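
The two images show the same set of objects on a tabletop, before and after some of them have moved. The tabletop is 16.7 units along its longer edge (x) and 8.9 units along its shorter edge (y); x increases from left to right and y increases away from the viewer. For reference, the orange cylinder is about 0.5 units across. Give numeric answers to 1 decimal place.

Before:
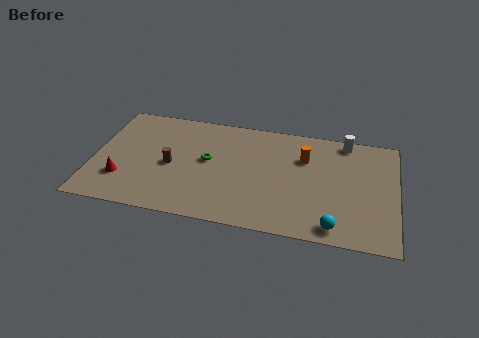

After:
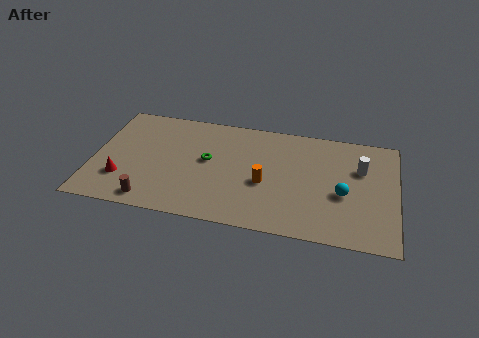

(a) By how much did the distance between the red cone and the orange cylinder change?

-2.7

The distance was about 10.6 in the first image and 7.9 in the second, so they moved 2.7 units closer together.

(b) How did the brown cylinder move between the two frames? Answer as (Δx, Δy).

(-0.9, -3.0)

The brown cylinder started near (4.3, 4.1) and ended near (3.4, 1.1).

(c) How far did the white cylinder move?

2.3

From (13.8, 8.0) to (14.7, 5.9), the white cylinder covered √(0.9² + 2.1²) ≈ 2.3 units.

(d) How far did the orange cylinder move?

3.3

The orange cylinder was near (11.6, 6.2) before and (9.5, 3.7) after, so it travelled √(2.1² + 2.5²) ≈ 3.3 units.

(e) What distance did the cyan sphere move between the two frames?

2.6

The cyan sphere moved from about (13.4, 1.1) to (13.8, 3.7), a distance of √(0.4² + 2.6²) ≈ 2.6.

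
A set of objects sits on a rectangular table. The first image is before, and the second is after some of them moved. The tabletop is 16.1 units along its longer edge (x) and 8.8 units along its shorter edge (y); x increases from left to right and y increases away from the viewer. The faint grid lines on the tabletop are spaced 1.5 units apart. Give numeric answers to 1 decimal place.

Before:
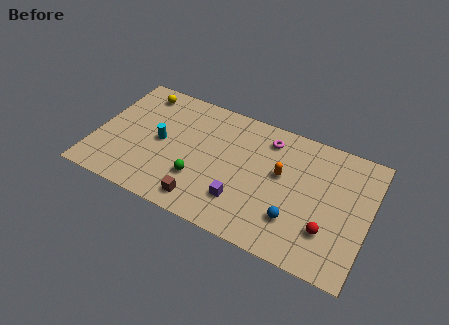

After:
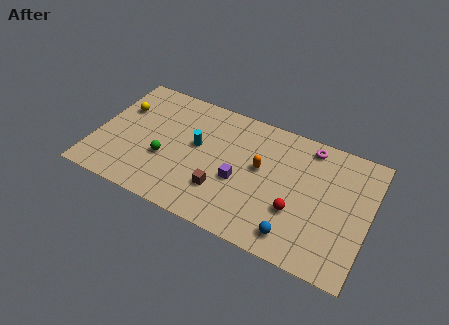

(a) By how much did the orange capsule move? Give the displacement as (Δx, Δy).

(-1.2, -0.1)

From the two frames, the orange capsule sits at roughly (10.9, 5.1) before and (9.7, 5.0) after.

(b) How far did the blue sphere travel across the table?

1.0

The blue sphere moved from about (12.0, 2.4) to (12.1, 1.4), a distance of √(0.1² + 1.0²) ≈ 1.0.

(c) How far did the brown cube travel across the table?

1.6

From (6.7, 1.3) to (7.7, 2.5), the brown cube covered √(1.0² + 1.2²) ≈ 1.6 units.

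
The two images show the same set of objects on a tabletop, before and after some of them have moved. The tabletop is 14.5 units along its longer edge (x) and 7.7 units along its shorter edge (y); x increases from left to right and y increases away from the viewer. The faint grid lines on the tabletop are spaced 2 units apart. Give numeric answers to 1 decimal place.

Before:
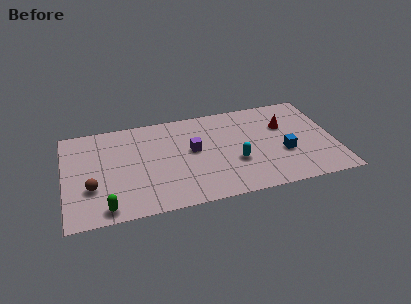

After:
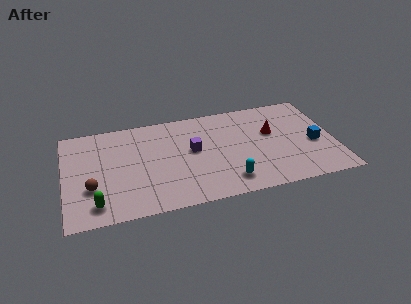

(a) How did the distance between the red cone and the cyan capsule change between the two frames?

+0.6

They were about 3.6 units apart before and 4.2 after — 0.6 units further apart.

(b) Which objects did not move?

the purple cube and the brown sphere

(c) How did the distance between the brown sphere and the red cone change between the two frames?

-0.8

They were about 10.8 units apart before and 10.0 after — 0.8 units closer together.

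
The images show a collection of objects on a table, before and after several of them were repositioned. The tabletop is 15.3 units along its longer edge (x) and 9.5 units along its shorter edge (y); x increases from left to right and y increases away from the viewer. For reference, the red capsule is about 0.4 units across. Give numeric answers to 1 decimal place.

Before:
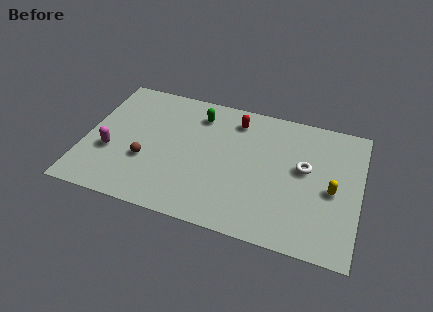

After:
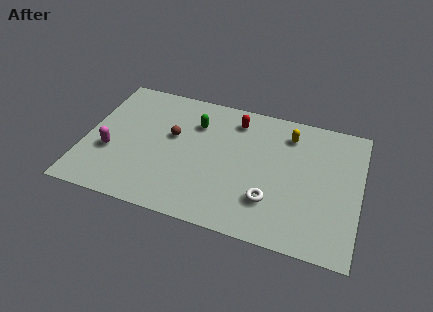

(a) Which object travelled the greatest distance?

the yellow capsule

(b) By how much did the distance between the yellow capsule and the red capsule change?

-3.6

Before: roughly 6.6 units apart; after: 3.0. That's 3.6 units closer together.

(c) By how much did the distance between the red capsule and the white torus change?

+1.0

They were about 4.7 units apart before and 5.7 after — 1.0 units further apart.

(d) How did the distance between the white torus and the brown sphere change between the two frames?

-2.5

The distance was about 8.9 in the first image and 6.4 in the second, so they moved 2.5 units closer together.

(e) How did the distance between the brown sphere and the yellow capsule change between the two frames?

-3.6

Before: roughly 10.3 units apart; after: 6.7. That's 3.6 units closer together.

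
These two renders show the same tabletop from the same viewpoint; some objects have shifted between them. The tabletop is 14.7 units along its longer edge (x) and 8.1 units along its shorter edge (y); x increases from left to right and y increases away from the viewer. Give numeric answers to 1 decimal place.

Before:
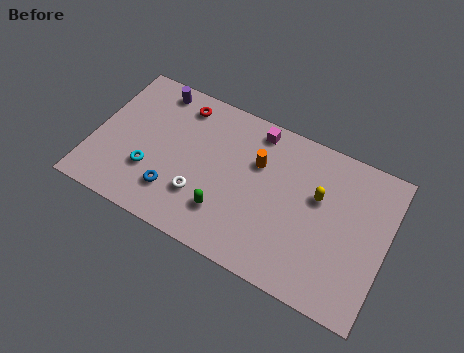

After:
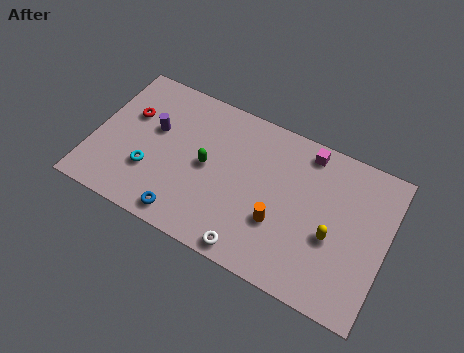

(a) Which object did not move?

the cyan torus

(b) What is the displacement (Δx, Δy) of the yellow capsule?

(0.9, -1.7)

From the two frames, the yellow capsule sits at roughly (11.2, 5.0) before and (12.1, 3.3) after.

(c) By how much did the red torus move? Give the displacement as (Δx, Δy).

(-2.4, -1.6)

The red torus was at about (4.0, 6.8) and moved to about (1.6, 5.2).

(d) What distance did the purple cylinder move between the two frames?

2.2

The purple cylinder moved from about (2.6, 7.1) to (2.9, 4.9), a distance of √(0.3² + 2.2²) ≈ 2.2.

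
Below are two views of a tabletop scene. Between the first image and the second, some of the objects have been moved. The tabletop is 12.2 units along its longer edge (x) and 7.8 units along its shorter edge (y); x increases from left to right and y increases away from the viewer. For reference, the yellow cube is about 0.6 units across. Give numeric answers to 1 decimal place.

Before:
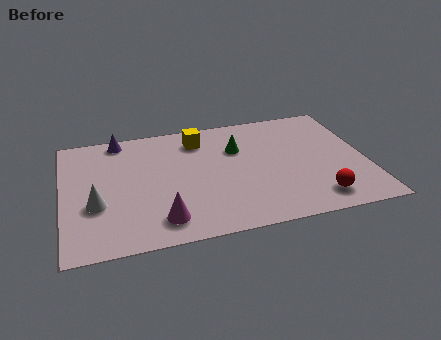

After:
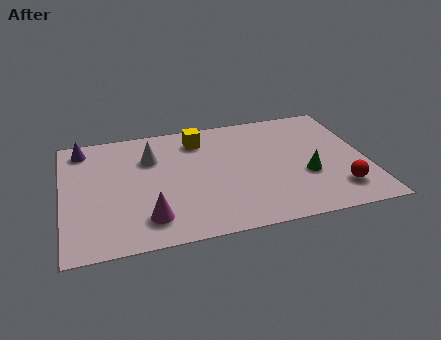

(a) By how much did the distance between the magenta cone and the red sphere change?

+1.4

Before: roughly 6.2 units apart; after: 7.6. That's 1.4 units further apart.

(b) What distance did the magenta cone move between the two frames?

0.5

The magenta cone was near (3.8, 1.4) before and (3.3, 1.6) after, so it travelled √(0.5² + 0.2²) ≈ 0.5 units.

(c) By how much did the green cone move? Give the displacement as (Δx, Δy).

(2.6, -2.4)

From the two frames, the green cone sits at roughly (7.1, 5.3) before and (9.7, 2.9) after.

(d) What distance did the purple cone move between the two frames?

1.5

From (2.4, 7.0) to (0.9, 6.7), the purple cone covered √(1.5² + 0.3²) ≈ 1.5 units.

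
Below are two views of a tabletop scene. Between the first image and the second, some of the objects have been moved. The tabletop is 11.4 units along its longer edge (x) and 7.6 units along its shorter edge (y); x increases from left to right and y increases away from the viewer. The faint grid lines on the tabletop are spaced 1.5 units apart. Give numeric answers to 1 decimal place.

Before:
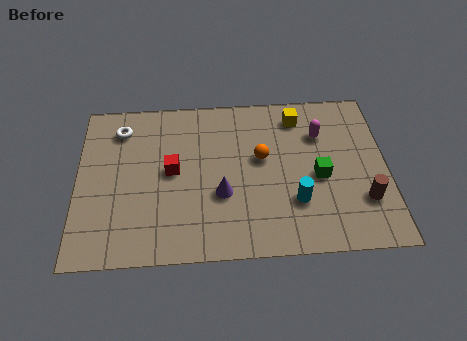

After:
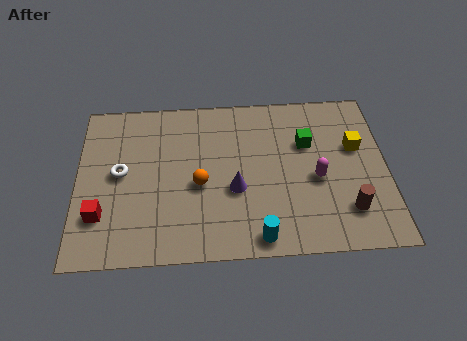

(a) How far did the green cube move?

1.6

The green cube moved from about (8.9, 3.4) to (8.5, 5.0), a distance of √(0.4² + 1.6²) ≈ 1.6.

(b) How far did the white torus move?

2.1

The white torus was near (1.6, 6.1) before and (1.6, 4.0) after, so it travelled √(0.0² + 2.1²) ≈ 2.1 units.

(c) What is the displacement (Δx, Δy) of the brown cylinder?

(-0.6, -0.4)

The brown cylinder started near (10.5, 2.2) and ended near (9.9, 1.8).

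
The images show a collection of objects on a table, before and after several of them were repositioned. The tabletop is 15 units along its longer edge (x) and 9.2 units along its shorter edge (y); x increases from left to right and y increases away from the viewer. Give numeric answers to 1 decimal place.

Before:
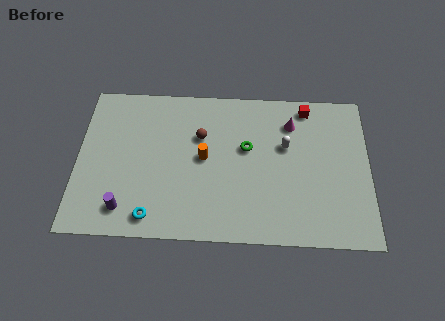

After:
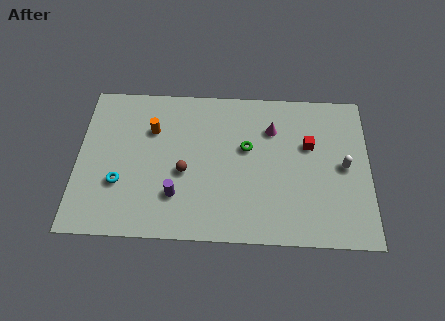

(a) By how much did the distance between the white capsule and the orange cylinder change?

+5.8

The distance was about 4.3 in the first image and 10.1 in the second, so they moved 5.8 units further apart.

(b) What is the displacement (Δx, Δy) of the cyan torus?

(-1.7, 1.9)

The cyan torus was at about (3.9, 1.2) and moved to about (2.2, 3.1).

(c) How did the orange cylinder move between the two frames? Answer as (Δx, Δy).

(-2.7, 1.6)

The orange cylinder started near (6.5, 4.8) and ended near (3.8, 6.4).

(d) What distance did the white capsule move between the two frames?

3.2

The white capsule was near (10.7, 5.7) before and (13.7, 4.6) after, so it travelled √(3.0² + 1.1²) ≈ 3.2 units.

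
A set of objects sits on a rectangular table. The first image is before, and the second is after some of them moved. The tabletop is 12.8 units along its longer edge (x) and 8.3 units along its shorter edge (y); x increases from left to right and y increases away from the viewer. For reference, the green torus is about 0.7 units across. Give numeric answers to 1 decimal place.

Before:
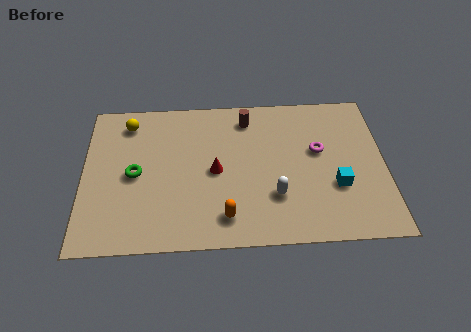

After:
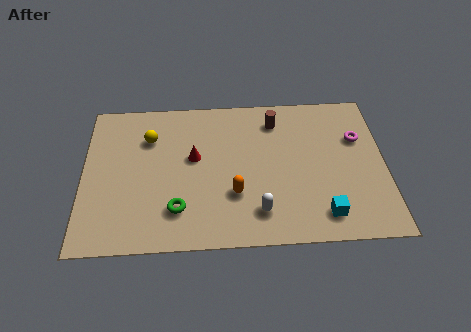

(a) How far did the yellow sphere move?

1.3

From (1.9, 6.9) to (2.8, 6.0), the yellow sphere covered √(0.9² + 0.9²) ≈ 1.3 units.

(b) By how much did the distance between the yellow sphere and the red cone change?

-2.5

The distance was about 4.7 in the first image and 2.2 in the second, so they moved 2.5 units closer together.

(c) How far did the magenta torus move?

1.8

From (10.0, 4.9) to (11.7, 5.5), the magenta torus covered √(1.7² + 0.6²) ≈ 1.8 units.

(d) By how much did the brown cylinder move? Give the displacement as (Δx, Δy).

(1.2, -0.2)

From the two frames, the brown cylinder sits at roughly (7.0, 6.9) before and (8.2, 6.7) after.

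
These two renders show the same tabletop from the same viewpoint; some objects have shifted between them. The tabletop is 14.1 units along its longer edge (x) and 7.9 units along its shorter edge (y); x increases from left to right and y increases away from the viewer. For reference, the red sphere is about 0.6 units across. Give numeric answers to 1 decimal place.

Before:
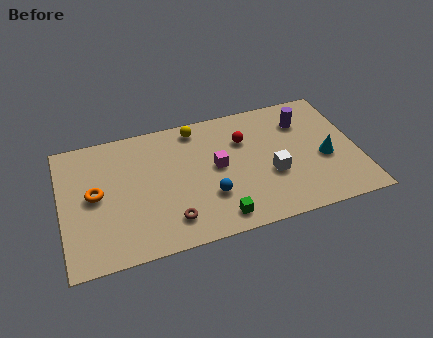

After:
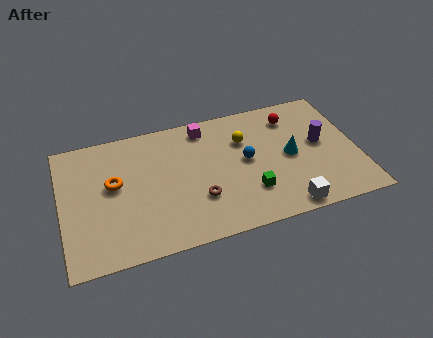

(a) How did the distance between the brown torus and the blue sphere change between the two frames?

+0.8

They were about 2.1 units apart before and 2.9 after — 0.8 units further apart.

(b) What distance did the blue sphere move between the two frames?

2.5

From (6.9, 2.5) to (8.8, 4.2), the blue sphere covered √(1.9² + 1.7²) ≈ 2.5 units.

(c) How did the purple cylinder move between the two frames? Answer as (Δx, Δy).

(0.7, -1.6)

From the two frames, the purple cylinder sits at roughly (11.7, 5.9) before and (12.4, 4.3) after.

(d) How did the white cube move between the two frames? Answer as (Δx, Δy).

(0.5, -2.2)

The white cube was at about (9.9, 3.0) and moved to about (10.4, 0.8).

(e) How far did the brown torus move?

1.7

The brown torus moved from about (5.0, 1.6) to (6.4, 2.5), a distance of √(1.4² + 0.9²) ≈ 1.7.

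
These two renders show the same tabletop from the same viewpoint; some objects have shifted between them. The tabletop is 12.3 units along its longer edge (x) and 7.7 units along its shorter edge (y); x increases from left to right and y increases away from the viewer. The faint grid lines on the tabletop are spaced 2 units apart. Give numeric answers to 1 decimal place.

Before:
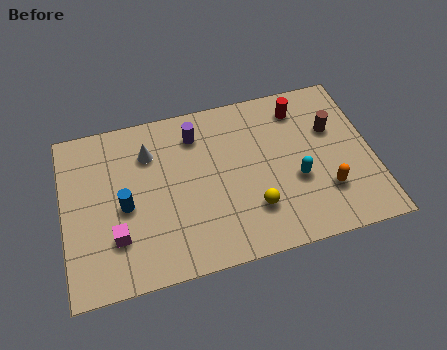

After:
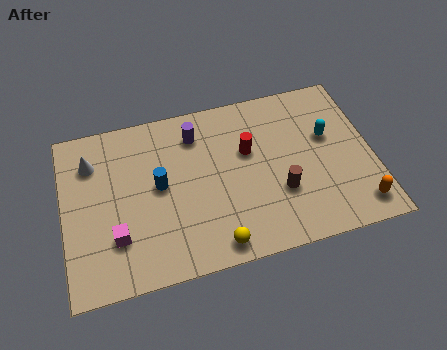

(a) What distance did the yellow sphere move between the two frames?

2.0

From (7.4, 2.1) to (5.8, 0.9), the yellow sphere covered √(1.6² + 1.2²) ≈ 2.0 units.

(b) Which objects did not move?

the purple cylinder and the magenta cube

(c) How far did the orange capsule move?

1.6

The orange capsule was near (10.3, 2.2) before and (11.5, 1.2) after, so it travelled √(1.2² + 1.0²) ≈ 1.6 units.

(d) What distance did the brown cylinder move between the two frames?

3.3

The brown cylinder was near (10.8, 5.0) before and (8.5, 2.6) after, so it travelled √(2.3² + 2.4²) ≈ 3.3 units.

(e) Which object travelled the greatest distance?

the brown cylinder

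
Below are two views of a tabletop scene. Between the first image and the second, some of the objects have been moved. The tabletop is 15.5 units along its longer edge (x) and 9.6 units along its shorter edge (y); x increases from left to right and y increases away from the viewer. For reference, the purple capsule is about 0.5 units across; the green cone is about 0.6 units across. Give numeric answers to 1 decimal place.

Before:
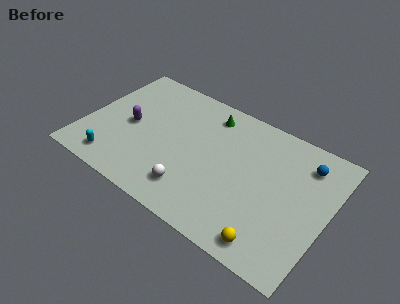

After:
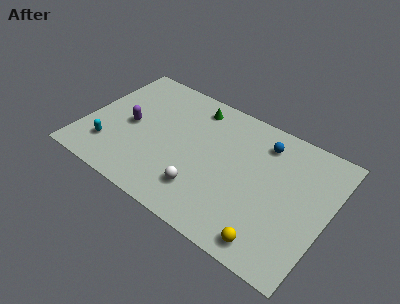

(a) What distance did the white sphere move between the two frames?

0.7

The white sphere was near (7.4, 2.0) before and (8.0, 2.3) after, so it travelled √(0.6² + 0.3²) ≈ 0.7 units.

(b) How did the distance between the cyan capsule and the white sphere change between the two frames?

+1.1

Before: roughly 5.0 units apart; after: 6.1. That's 1.1 units further apart.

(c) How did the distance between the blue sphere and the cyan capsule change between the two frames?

-2.3

Before: roughly 12.9 units apart; after: 10.6. That's 2.3 units closer together.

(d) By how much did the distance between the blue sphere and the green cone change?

-1.7

Before: roughly 6.3 units apart; after: 4.6. That's 1.7 units closer together.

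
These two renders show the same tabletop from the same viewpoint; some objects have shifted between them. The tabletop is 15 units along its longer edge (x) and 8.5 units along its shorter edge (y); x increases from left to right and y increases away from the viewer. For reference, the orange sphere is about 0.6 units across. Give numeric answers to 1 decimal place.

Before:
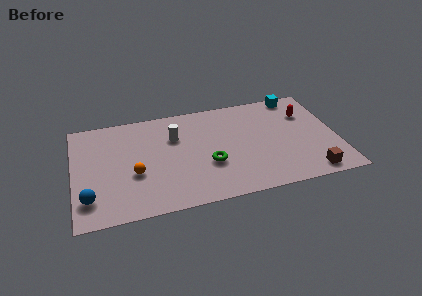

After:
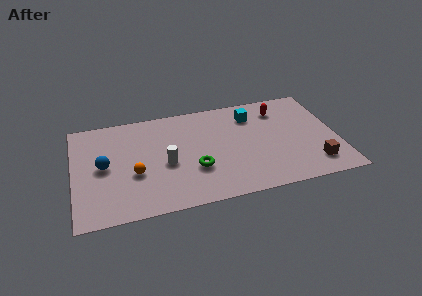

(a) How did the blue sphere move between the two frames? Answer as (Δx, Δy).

(0.9, 2.4)

The blue sphere was at about (0.8, 1.9) and moved to about (1.7, 4.3).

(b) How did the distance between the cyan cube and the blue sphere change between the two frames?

-4.6

The distance was about 13.5 in the first image and 8.9 in the second, so they moved 4.6 units closer together.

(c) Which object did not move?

the orange sphere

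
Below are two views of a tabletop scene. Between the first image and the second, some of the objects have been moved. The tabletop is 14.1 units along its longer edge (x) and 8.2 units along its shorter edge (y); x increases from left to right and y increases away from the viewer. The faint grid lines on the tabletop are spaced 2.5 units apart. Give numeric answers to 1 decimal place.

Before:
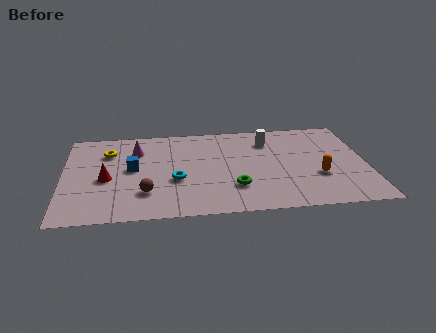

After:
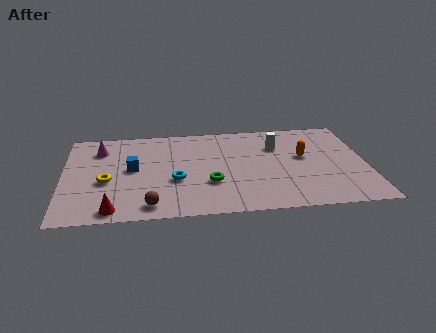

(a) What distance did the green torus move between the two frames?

1.2

From (7.9, 2.3) to (6.8, 2.8), the green torus covered √(1.1² + 0.5²) ≈ 1.2 units.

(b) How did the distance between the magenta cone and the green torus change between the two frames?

+0.4

Before: roughly 5.8 units apart; after: 6.2. That's 0.4 units further apart.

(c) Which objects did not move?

the cyan torus and the blue cube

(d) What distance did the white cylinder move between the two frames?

0.6

The white cylinder was near (9.6, 6.3) before and (10.0, 5.8) after, so it travelled √(0.4² + 0.5²) ≈ 0.6 units.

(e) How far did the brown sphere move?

1.1

From (3.8, 2.2) to (4.0, 1.1), the brown sphere covered √(0.2² + 1.1²) ≈ 1.1 units.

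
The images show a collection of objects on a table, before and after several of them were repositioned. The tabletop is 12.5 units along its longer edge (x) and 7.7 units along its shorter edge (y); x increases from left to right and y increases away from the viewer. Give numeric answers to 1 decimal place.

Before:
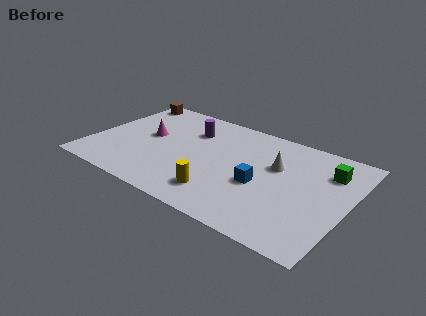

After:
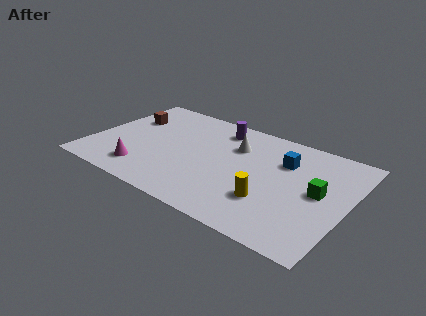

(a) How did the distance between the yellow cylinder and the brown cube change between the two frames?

+0.3

The distance was about 7.8 in the first image and 8.1 in the second, so they moved 0.3 units further apart.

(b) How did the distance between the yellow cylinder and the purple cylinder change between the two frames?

+0.6

Before: roughly 4.6 units apart; after: 5.2. That's 0.6 units further apart.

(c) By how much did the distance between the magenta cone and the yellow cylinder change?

+1.3

The distance was about 4.9 in the first image and 6.2 in the second, so they moved 1.3 units further apart.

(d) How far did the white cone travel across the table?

2.2

The white cone moved from about (8.9, 4.9) to (6.8, 5.4), a distance of √(2.1² + 0.5²) ≈ 2.2.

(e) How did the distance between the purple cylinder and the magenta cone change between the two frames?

+3.3

Before: roughly 2.4 units apart; after: 5.7. That's 3.3 units further apart.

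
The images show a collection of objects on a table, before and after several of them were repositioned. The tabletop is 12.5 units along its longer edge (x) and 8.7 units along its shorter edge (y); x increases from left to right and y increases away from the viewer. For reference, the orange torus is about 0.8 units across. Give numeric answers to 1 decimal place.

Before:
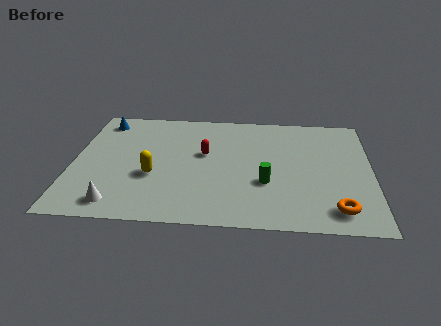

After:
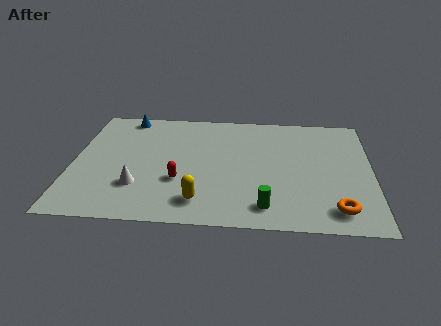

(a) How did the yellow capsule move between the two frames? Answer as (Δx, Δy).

(2.0, -1.7)

The yellow capsule was at about (3.4, 3.3) and moved to about (5.4, 1.6).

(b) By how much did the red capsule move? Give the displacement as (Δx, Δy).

(-1.0, -2.1)

The red capsule started near (5.5, 5.1) and ended near (4.5, 3.0).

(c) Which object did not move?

the orange torus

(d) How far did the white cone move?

1.5

The white cone was near (2.0, 1.2) before and (2.8, 2.5) after, so it travelled √(0.8² + 1.3²) ≈ 1.5 units.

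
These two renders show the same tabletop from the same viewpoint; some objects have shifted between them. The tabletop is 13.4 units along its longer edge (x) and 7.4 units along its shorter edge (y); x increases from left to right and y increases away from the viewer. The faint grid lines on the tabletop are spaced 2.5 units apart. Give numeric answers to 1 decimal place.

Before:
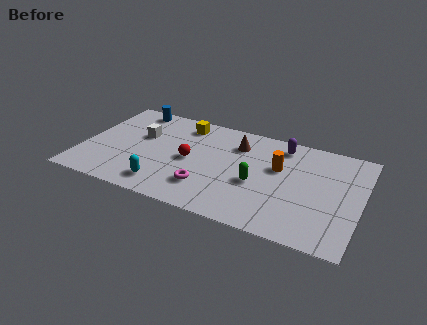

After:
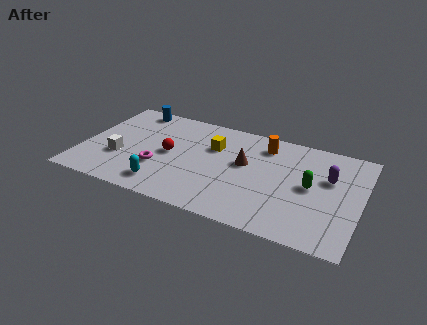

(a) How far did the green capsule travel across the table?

2.6

The green capsule was near (8.5, 3.1) before and (11.0, 3.8) after, so it travelled √(2.5² + 0.7²) ≈ 2.6 units.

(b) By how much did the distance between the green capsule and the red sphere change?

+3.5

The distance was about 3.3 in the first image and 6.8 in the second, so they moved 3.5 units further apart.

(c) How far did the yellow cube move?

2.0

The yellow cube was near (4.6, 6.2) before and (6.2, 5.0) after, so it travelled √(1.6² + 1.2²) ≈ 2.0 units.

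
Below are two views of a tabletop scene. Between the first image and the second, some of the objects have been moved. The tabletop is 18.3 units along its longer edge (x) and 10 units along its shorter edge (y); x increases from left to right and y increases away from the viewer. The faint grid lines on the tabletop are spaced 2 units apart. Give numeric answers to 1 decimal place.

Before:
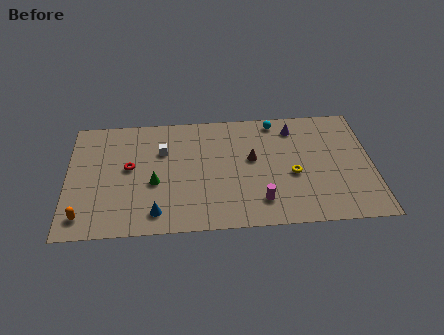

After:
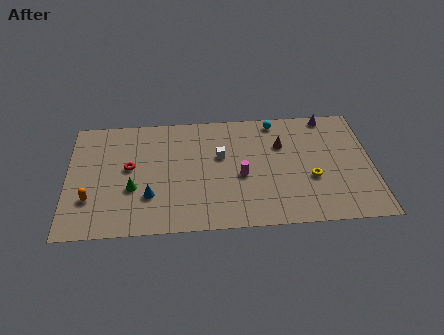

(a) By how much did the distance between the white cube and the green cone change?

+3.1

The distance was about 2.7 in the first image and 5.8 in the second, so they moved 3.1 units further apart.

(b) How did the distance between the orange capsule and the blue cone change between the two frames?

-0.8

They were about 4.3 units apart before and 3.5 after — 0.8 units closer together.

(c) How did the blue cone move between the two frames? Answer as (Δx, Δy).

(-0.4, 1.4)

The blue cone was at about (5.3, 1.6) and moved to about (4.9, 3.0).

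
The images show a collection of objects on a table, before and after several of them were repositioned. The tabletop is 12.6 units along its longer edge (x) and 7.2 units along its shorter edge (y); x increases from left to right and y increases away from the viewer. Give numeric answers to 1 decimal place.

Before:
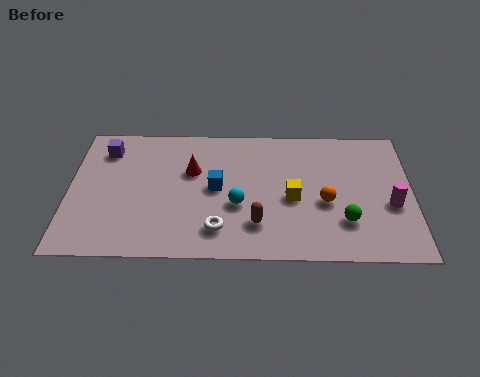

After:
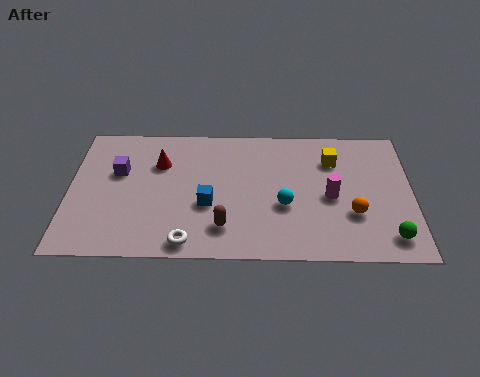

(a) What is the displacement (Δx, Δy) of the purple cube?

(0.5, -1.2)

The purple cube was at about (1.3, 5.7) and moved to about (1.8, 4.5).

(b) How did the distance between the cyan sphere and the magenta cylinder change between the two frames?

-3.8

The distance was about 5.6 in the first image and 1.8 in the second, so they moved 3.8 units closer together.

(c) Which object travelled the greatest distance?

the yellow cube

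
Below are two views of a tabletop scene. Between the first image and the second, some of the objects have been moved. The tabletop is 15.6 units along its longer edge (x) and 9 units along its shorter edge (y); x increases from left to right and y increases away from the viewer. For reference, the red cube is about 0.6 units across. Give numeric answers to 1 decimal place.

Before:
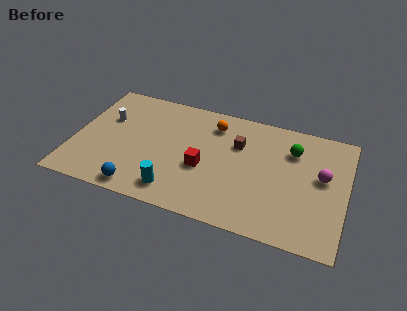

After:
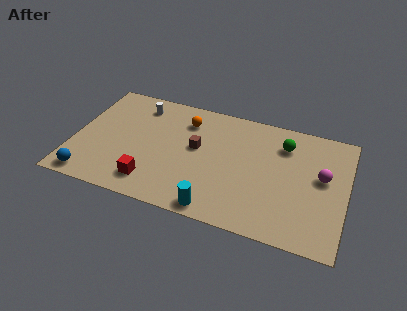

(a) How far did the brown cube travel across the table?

2.5

The brown cube moved from about (9.3, 6.1) to (7.0, 5.1), a distance of √(2.3² + 1.0²) ≈ 2.5.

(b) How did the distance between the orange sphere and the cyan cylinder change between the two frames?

+0.6

Before: roughly 5.9 units apart; after: 6.5. That's 0.6 units further apart.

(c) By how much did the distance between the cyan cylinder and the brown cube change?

-1.1

Before: roughly 5.6 units apart; after: 4.5. That's 1.1 units closer together.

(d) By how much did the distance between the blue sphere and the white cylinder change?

+1.4

Before: roughly 5.4 units apart; after: 6.8. That's 1.4 units further apart.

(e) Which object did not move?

the magenta sphere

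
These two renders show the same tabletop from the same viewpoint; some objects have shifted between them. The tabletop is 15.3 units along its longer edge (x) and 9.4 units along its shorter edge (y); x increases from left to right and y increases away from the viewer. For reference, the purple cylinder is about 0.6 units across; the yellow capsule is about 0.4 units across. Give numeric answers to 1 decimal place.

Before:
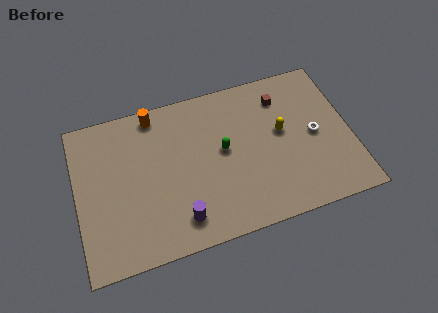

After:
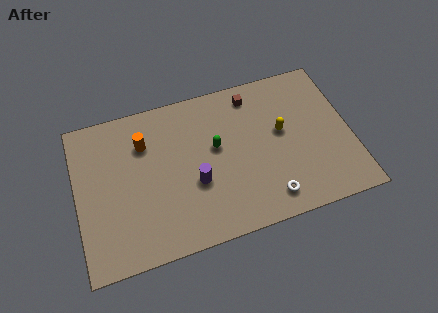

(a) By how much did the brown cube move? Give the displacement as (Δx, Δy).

(-1.6, 0.6)

The brown cube started near (11.7, 7.4) and ended near (10.1, 8.0).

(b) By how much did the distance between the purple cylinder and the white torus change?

-3.9

Before: roughly 8.3 units apart; after: 4.4. That's 3.9 units closer together.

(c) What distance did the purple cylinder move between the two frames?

2.1

The purple cylinder was near (5.5, 1.7) before and (6.5, 3.6) after, so it travelled √(1.0² + 1.9²) ≈ 2.1 units.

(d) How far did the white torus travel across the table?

4.2

The white torus was near (13.3, 4.6) before and (10.4, 1.5) after, so it travelled √(2.9² + 3.1²) ≈ 4.2 units.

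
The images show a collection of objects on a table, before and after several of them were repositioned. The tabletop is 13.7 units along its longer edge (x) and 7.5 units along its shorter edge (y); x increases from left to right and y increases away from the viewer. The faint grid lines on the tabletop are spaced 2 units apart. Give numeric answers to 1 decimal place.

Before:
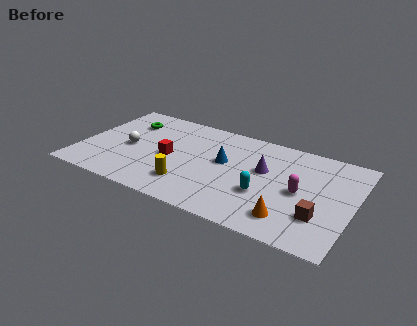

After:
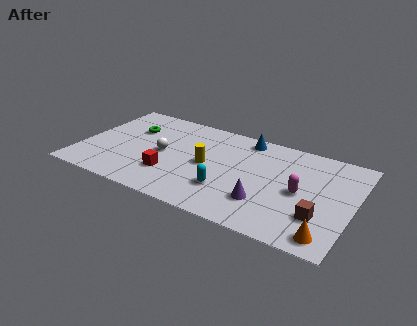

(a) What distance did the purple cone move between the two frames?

2.4

The purple cone was near (9.2, 4.5) before and (9.5, 2.1) after, so it travelled √(0.3² + 2.4²) ≈ 2.4 units.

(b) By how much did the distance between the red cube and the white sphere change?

-0.5

The distance was about 2.1 in the first image and 1.6 in the second, so they moved 0.5 units closer together.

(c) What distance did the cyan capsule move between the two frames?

1.9

The cyan capsule was near (9.4, 2.7) before and (7.6, 2.2) after, so it travelled √(1.8² + 0.5²) ≈ 1.9 units.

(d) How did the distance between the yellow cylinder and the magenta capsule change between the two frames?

-1.0

Before: roughly 5.7 units apart; after: 4.7. That's 1.0 units closer together.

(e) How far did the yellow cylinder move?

2.0

The yellow cylinder was near (5.7, 1.8) before and (6.4, 3.7) after, so it travelled √(0.7² + 1.9²) ≈ 2.0 units.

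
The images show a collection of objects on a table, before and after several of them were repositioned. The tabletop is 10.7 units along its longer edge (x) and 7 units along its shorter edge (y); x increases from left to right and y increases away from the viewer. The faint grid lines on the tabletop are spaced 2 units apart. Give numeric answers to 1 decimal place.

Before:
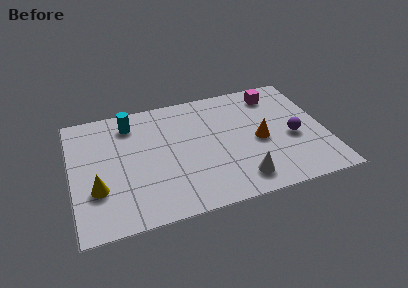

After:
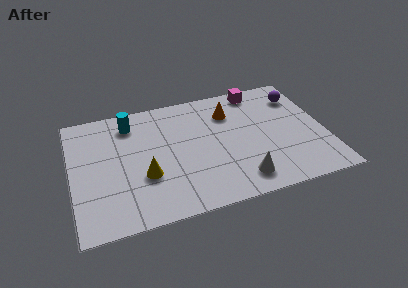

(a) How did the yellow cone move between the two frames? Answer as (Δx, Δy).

(2.0, 0.2)

The yellow cone started near (1.0, 2.3) and ended near (3.0, 2.5).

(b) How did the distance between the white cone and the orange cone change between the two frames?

+1.8

Before: roughly 2.2 units apart; after: 4.0. That's 1.8 units further apart.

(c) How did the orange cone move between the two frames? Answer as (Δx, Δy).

(-1.1, 2.0)

The orange cone was at about (7.9, 3.2) and moved to about (6.8, 5.2).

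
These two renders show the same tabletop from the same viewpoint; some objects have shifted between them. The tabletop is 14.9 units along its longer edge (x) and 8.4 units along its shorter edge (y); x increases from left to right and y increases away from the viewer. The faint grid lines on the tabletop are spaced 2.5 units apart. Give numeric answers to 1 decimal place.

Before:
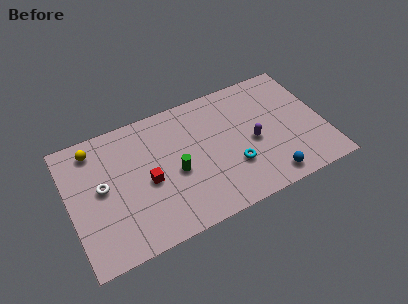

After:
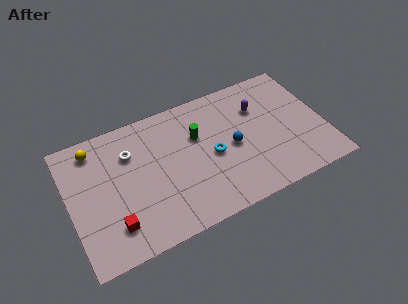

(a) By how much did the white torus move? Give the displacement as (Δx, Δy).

(1.8, 1.5)

From the two frames, the white torus sits at roughly (1.9, 4.5) before and (3.7, 6.0) after.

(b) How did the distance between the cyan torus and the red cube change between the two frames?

+1.3

They were about 5.0 units apart before and 6.3 after — 1.3 units further apart.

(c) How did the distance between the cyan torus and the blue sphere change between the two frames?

-1.3

The distance was about 2.5 in the first image and 1.2 in the second, so they moved 1.3 units closer together.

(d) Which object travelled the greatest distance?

the blue sphere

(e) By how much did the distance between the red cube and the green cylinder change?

+4.8

Before: roughly 1.6 units apart; after: 6.4. That's 4.8 units further apart.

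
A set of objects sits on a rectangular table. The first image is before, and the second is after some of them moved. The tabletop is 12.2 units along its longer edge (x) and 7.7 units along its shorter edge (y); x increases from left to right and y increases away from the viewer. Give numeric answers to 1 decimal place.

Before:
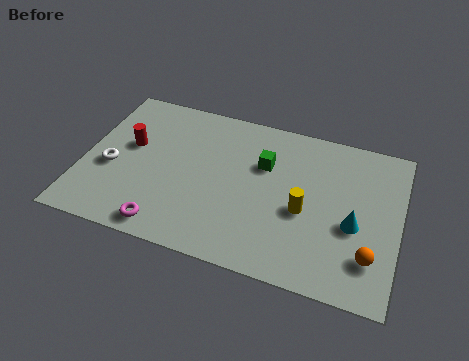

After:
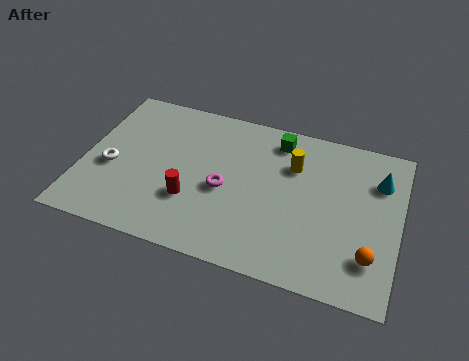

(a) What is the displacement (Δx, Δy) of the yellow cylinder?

(-0.6, 2.1)

The yellow cylinder was at about (8.6, 3.3) and moved to about (8.0, 5.4).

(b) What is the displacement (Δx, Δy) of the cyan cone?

(0.8, 2.4)

From the two frames, the cyan cone sits at roughly (10.5, 3.2) before and (11.3, 5.6) after.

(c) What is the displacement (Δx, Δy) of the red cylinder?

(2.6, -2.0)

The red cylinder started near (1.7, 4.5) and ended near (4.3, 2.5).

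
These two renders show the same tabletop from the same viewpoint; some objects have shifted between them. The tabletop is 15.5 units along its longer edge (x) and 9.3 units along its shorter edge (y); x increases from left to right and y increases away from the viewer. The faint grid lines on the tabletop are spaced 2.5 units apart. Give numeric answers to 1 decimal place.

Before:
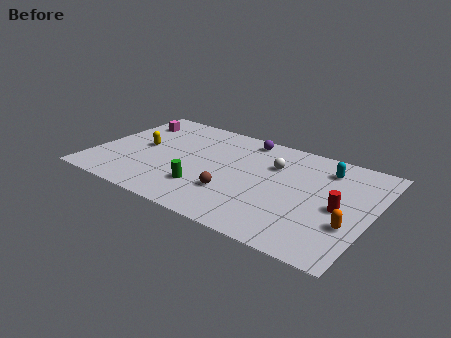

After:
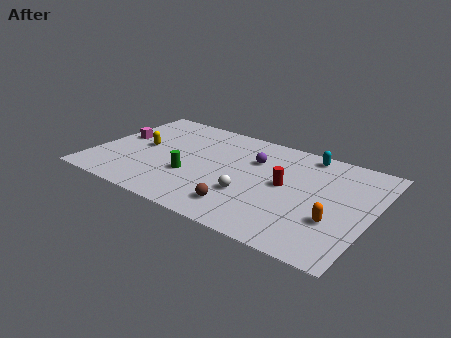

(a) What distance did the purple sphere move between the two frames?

2.0

The purple sphere was near (7.9, 8.2) before and (8.7, 6.4) after, so it travelled √(0.8² + 1.8²) ≈ 2.0 units.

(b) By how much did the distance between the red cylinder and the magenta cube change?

-3.1

Before: roughly 12.7 units apart; after: 9.6. That's 3.1 units closer together.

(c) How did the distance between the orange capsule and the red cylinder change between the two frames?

+2.1

They were about 1.4 units apart before and 3.5 after — 2.1 units further apart.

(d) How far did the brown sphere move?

1.2

The brown sphere was near (8.1, 2.8) before and (8.8, 1.8) after, so it travelled √(0.7² + 1.0²) ≈ 1.2 units.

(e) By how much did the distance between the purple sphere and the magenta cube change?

+1.1

The distance was about 6.6 in the first image and 7.7 in the second, so they moved 1.1 units further apart.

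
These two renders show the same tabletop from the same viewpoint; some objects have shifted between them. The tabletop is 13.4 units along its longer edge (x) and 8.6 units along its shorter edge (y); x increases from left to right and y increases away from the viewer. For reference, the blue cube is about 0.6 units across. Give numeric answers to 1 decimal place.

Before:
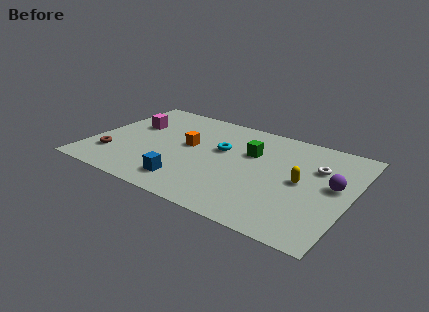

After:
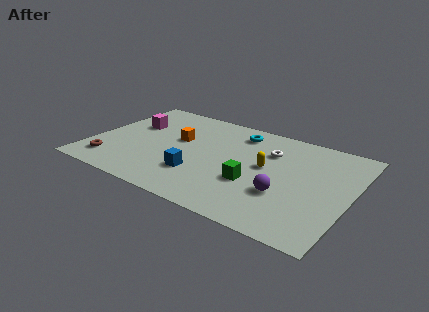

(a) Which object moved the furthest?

the purple sphere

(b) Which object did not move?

the magenta cube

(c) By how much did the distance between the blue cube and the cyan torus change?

+1.0

Before: roughly 3.8 units apart; after: 4.8. That's 1.0 units further apart.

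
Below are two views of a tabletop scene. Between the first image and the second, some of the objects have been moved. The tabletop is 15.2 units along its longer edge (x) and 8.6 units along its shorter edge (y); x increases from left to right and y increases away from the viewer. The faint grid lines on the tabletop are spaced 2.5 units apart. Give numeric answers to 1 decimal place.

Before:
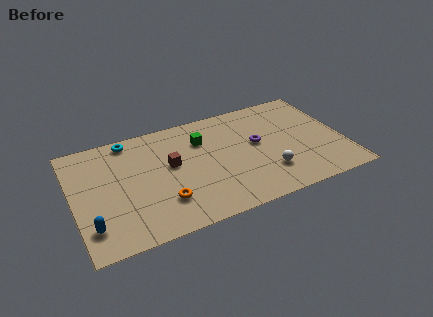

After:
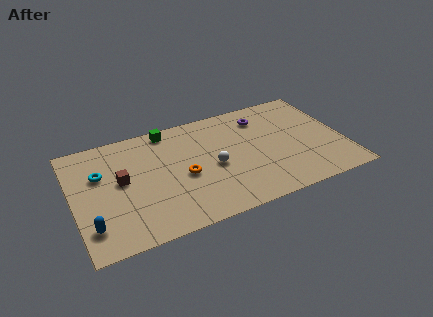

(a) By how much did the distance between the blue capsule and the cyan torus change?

-2.6

They were about 6.4 units apart before and 3.8 after — 2.6 units closer together.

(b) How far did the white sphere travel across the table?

3.3

The white sphere moved from about (10.7, 2.3) to (7.8, 3.9), a distance of √(2.9² + 1.6²) ≈ 3.3.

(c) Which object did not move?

the blue capsule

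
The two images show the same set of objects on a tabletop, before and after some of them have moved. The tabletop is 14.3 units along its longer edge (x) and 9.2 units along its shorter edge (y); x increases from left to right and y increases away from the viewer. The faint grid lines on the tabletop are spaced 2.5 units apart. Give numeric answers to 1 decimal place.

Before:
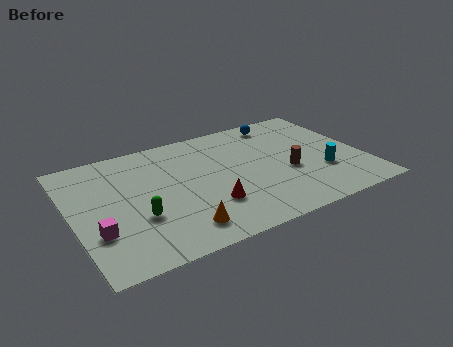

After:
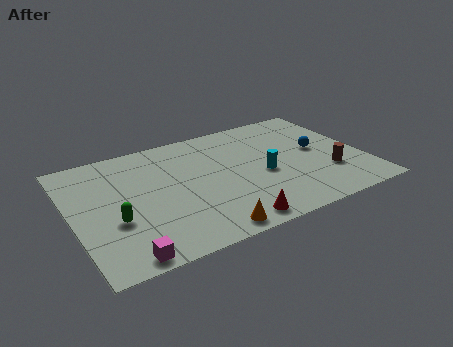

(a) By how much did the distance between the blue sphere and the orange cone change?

-1.4

Before: roughly 8.8 units apart; after: 7.4. That's 1.4 units closer together.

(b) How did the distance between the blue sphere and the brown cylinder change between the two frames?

-2.2

They were about 4.3 units apart before and 2.1 after — 2.2 units closer together.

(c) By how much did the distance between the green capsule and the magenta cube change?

+0.6

The distance was about 2.0 in the first image and 2.6 in the second, so they moved 0.6 units further apart.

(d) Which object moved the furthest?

the blue sphere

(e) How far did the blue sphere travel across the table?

3.4

The blue sphere was near (10.8, 8.0) before and (12.2, 4.9) after, so it travelled √(1.4² + 3.1²) ≈ 3.4 units.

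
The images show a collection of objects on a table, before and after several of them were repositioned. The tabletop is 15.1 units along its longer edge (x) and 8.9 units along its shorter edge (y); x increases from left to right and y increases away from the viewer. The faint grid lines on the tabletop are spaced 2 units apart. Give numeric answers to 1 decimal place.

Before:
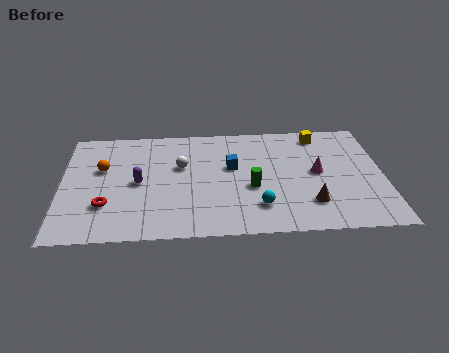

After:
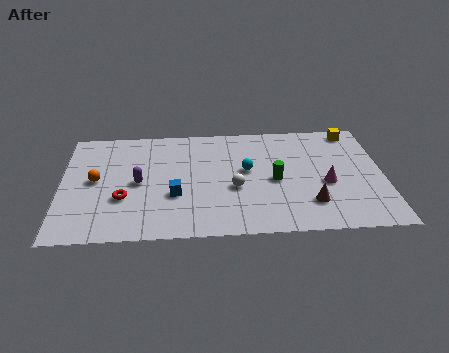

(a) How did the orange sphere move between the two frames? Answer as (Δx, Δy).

(-0.3, -0.9)

The orange sphere was at about (1.9, 5.5) and moved to about (1.6, 4.6).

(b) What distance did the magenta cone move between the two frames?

1.0

From (12.0, 4.6) to (12.4, 3.7), the magenta cone covered √(0.4² + 0.9²) ≈ 1.0 units.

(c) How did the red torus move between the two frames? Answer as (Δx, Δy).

(0.8, 0.5)

The red torus was at about (2.1, 2.6) and moved to about (2.9, 3.1).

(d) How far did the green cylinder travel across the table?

1.2

The green cylinder was near (8.9, 3.6) before and (10.0, 4.1) after, so it travelled √(1.1² + 0.5²) ≈ 1.2 units.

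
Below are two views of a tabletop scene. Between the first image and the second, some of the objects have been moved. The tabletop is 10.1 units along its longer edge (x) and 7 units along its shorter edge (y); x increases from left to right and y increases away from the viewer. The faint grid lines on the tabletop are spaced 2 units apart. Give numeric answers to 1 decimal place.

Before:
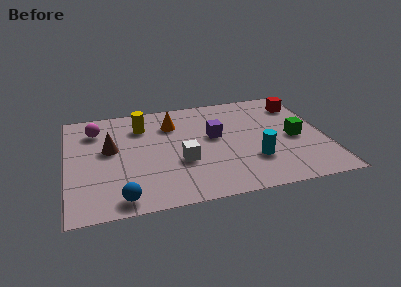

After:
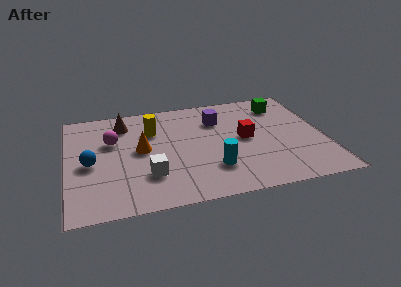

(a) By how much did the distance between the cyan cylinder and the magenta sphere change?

-2.2

The distance was about 6.8 in the first image and 4.6 in the second, so they moved 2.2 units closer together.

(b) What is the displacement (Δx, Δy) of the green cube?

(-0.3, 2.4)

The green cube started near (8.9, 3.2) and ended near (8.6, 5.6).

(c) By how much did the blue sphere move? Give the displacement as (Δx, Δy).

(-1.1, 2.4)

The blue sphere started near (2.0, 0.8) and ended near (0.9, 3.2).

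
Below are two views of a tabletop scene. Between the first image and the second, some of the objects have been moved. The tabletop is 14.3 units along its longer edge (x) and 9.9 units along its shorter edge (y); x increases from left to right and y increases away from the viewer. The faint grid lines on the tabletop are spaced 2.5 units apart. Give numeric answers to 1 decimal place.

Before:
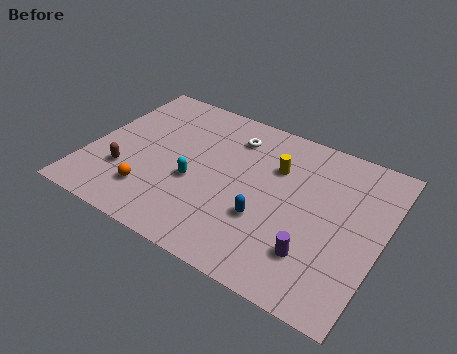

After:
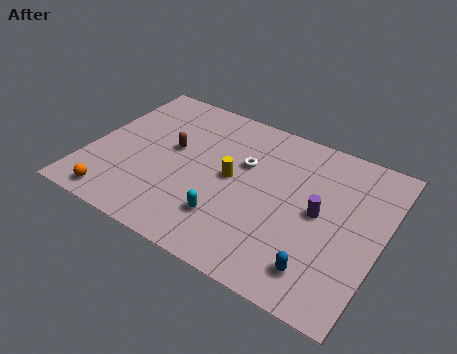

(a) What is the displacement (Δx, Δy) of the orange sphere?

(-1.5, -1.2)

The orange sphere was at about (3.4, 2.3) and moved to about (1.9, 1.1).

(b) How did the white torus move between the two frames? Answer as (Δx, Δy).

(0.8, -1.5)

The white torus was at about (6.6, 7.8) and moved to about (7.4, 6.3).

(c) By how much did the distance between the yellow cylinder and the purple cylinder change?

-0.7

Before: roughly 5.0 units apart; after: 4.3. That's 0.7 units closer together.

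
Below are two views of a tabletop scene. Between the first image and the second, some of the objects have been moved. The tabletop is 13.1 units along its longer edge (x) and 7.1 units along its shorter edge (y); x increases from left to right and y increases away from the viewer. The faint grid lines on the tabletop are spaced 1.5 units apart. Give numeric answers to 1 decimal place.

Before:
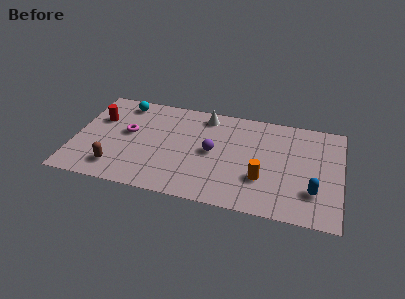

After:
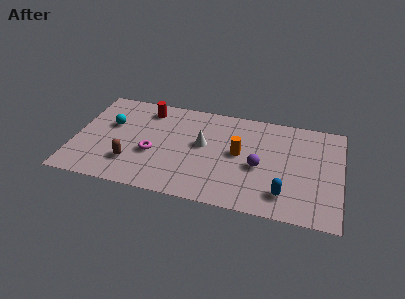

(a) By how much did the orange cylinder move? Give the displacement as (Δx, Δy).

(-1.2, 1.5)

From the two frames, the orange cylinder sits at roughly (9.3, 2.3) before and (8.1, 3.8) after.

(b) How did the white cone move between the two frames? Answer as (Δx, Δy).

(0.0, -2.1)

From the two frames, the white cone sits at roughly (6.3, 6.1) before and (6.3, 4.0) after.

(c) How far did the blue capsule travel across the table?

1.5

The blue capsule moved from about (11.8, 2.0) to (10.4, 1.5), a distance of √(1.4² + 0.5²) ≈ 1.5.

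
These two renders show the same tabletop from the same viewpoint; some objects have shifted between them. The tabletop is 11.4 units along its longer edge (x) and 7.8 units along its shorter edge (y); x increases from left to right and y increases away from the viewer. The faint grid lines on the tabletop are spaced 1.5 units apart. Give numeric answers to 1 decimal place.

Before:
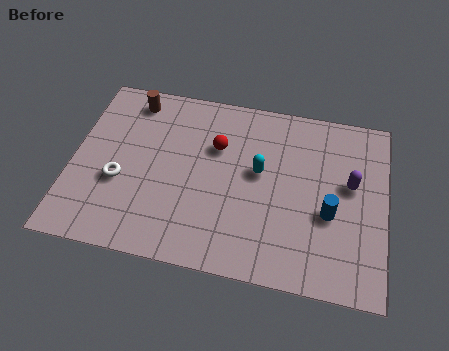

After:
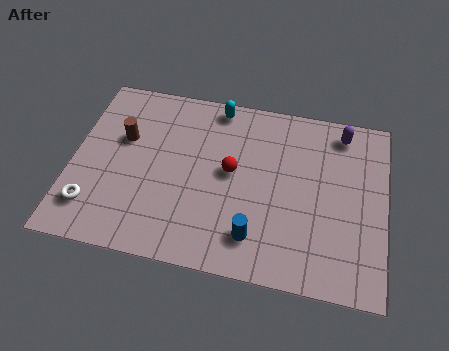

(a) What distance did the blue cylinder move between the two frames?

3.0

From (9.4, 3.1) to (6.8, 1.6), the blue cylinder covered √(2.6² + 1.5²) ≈ 3.0 units.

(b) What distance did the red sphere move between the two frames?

1.2

The red sphere was near (5.2, 5.2) before and (5.8, 4.2) after, so it travelled √(0.6² + 1.0²) ≈ 1.2 units.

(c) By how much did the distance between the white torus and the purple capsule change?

+1.7

Before: roughly 8.4 units apart; after: 10.1. That's 1.7 units further apart.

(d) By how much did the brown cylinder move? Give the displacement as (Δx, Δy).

(-0.2, -1.8)

The brown cylinder was at about (2.0, 6.7) and moved to about (1.8, 4.9).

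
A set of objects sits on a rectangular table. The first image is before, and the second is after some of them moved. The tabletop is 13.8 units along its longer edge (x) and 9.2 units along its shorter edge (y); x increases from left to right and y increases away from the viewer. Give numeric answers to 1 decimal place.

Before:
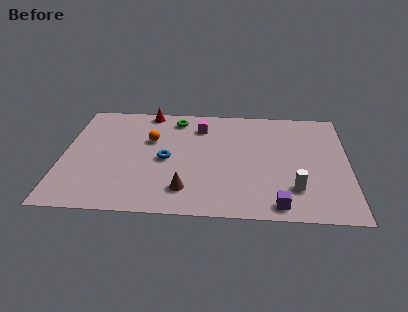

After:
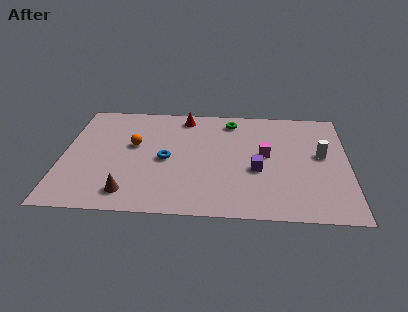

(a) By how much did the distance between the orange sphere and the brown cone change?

-0.5

They were about 4.4 units apart before and 3.9 after — 0.5 units closer together.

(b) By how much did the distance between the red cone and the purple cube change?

-4.2

The distance was about 9.8 in the first image and 5.6 in the second, so they moved 4.2 units closer together.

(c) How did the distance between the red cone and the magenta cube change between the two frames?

+2.1

They were about 2.9 units apart before and 5.0 after — 2.1 units further apart.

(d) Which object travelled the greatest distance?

the magenta cube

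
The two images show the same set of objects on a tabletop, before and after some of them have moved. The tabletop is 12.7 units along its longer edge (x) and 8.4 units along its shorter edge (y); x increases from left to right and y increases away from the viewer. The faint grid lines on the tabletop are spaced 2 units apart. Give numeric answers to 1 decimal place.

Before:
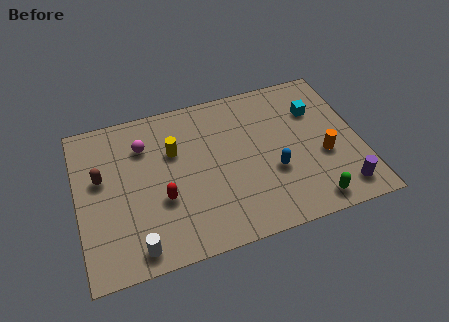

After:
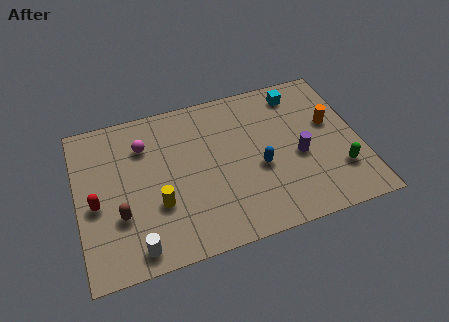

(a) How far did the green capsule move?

1.9

From (10.2, 1.0) to (11.6, 2.3), the green capsule covered √(1.4² + 1.3²) ≈ 1.9 units.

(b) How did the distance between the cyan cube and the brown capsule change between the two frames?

-0.4

The distance was about 9.8 in the first image and 9.4 in the second, so they moved 0.4 units closer together.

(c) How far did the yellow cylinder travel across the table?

2.8

The yellow cylinder was near (4.4, 5.5) before and (3.5, 2.9) after, so it travelled √(0.9² + 2.6²) ≈ 2.8 units.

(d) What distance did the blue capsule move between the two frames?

0.7

The blue capsule was near (8.7, 3.1) before and (8.1, 3.5) after, so it travelled √(0.6² + 0.4²) ≈ 0.7 units.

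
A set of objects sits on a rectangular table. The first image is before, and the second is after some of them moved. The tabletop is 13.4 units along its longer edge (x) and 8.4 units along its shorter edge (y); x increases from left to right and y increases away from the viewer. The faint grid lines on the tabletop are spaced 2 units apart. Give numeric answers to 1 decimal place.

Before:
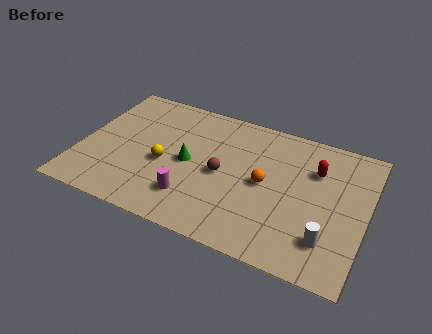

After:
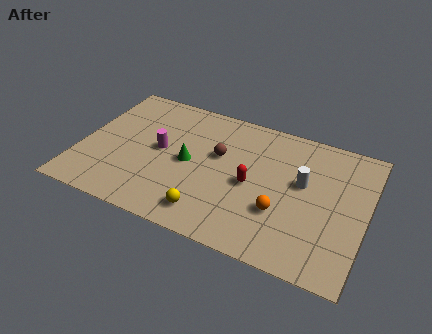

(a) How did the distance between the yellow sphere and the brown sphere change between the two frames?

+1.0

Before: roughly 2.7 units apart; after: 3.7. That's 1.0 units further apart.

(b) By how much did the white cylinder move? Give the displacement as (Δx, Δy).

(-1.4, 2.9)

From the two frames, the white cylinder sits at roughly (11.8, 2.0) before and (10.4, 4.9) after.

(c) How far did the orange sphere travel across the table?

1.7

The orange sphere moved from about (8.7, 4.2) to (9.6, 2.8), a distance of √(0.9² + 1.4²) ≈ 1.7.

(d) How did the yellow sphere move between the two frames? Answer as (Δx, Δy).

(2.4, -2.2)

From the two frames, the yellow sphere sits at roughly (4.0, 3.6) before and (6.4, 1.4) after.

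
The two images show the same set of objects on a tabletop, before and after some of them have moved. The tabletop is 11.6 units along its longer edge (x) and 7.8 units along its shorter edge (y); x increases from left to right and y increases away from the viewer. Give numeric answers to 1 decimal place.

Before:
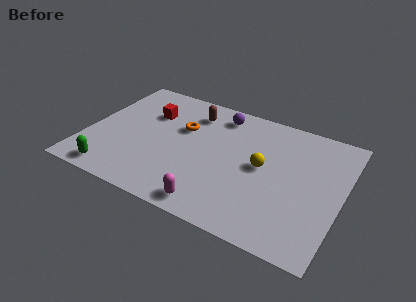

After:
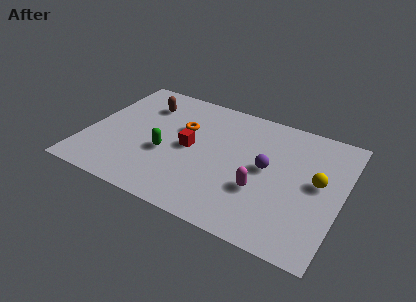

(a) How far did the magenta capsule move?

2.6

From (6.2, 0.9) to (8.1, 2.7), the magenta capsule covered √(1.9² + 1.8²) ≈ 2.6 units.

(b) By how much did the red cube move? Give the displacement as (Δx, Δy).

(2.1, -1.5)

From the two frames, the red cube sits at roughly (2.6, 5.4) before and (4.7, 3.9) after.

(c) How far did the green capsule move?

3.0

The green capsule was near (1.6, 0.9) before and (3.7, 3.1) after, so it travelled √(2.1² + 2.2²) ≈ 3.0 units.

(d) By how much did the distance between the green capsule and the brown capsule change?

-2.9

Before: roughly 6.0 units apart; after: 3.1. That's 2.9 units closer together.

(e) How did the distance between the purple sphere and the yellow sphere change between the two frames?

-1.1

Before: roughly 3.4 units apart; after: 2.3. That's 1.1 units closer together.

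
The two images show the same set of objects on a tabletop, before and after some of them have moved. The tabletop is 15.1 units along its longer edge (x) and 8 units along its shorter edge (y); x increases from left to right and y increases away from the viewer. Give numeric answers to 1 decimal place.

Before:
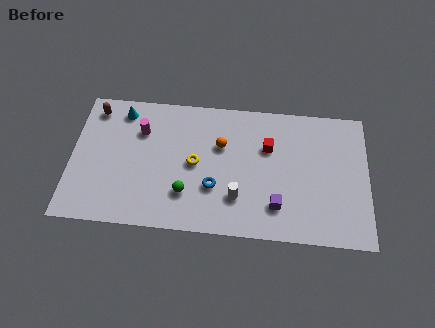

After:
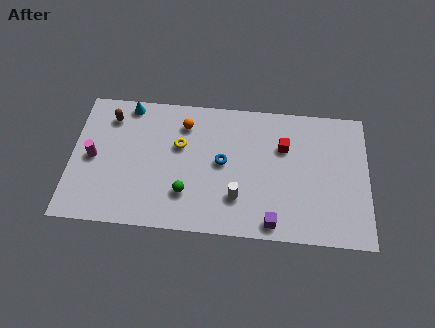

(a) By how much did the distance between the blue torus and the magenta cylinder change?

+1.8

They were about 4.8 units apart before and 6.6 after — 1.8 units further apart.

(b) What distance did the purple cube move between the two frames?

1.0

The purple cube moved from about (10.5, 1.9) to (10.3, 0.9), a distance of √(0.2² + 1.0²) ≈ 1.0.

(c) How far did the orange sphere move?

2.2

From (7.6, 5.2) to (5.7, 6.3), the orange sphere covered √(1.9² + 1.1²) ≈ 2.2 units.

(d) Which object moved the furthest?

the magenta cylinder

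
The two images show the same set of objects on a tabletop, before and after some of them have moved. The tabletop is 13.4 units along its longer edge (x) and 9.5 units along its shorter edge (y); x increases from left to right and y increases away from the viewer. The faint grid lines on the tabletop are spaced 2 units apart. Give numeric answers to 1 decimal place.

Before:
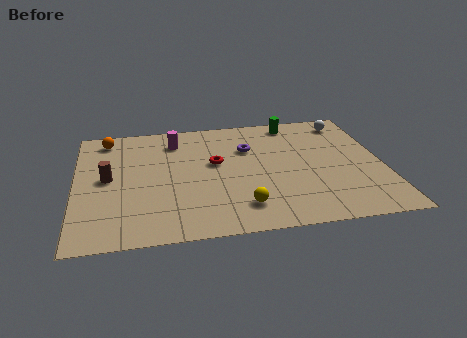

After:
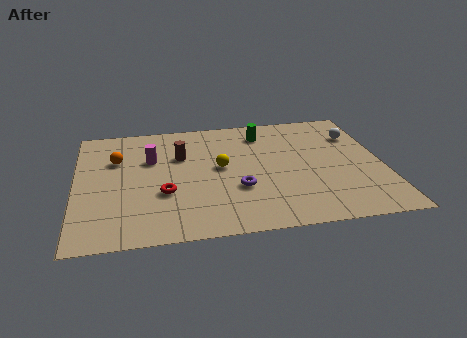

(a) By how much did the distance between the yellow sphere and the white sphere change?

-1.6

The distance was about 8.0 in the first image and 6.4 in the second, so they moved 1.6 units closer together.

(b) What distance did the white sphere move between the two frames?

1.2

The white sphere moved from about (12.1, 8.1) to (12.4, 6.9), a distance of √(0.3² + 1.2²) ≈ 1.2.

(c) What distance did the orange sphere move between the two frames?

1.8

From (1.4, 8.2) to (1.8, 6.4), the orange sphere covered √(0.4² + 1.8²) ≈ 1.8 units.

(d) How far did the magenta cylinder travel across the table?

1.8

From (4.4, 7.6) to (3.3, 6.2), the magenta cylinder covered √(1.1² + 1.4²) ≈ 1.8 units.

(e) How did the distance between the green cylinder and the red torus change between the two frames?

+1.6

Before: roughly 4.6 units apart; after: 6.2. That's 1.6 units further apart.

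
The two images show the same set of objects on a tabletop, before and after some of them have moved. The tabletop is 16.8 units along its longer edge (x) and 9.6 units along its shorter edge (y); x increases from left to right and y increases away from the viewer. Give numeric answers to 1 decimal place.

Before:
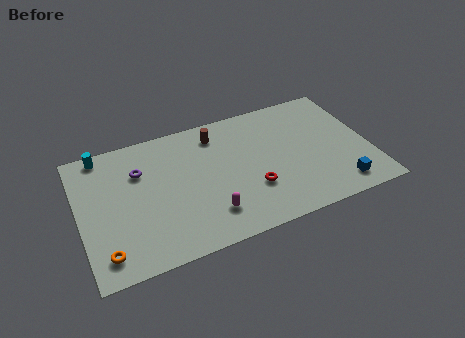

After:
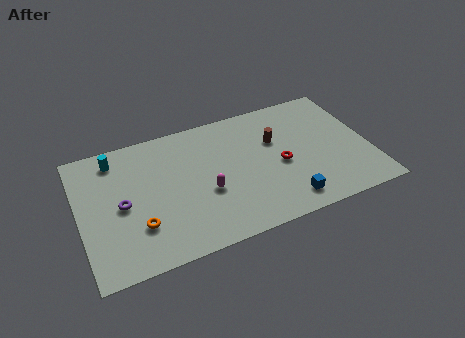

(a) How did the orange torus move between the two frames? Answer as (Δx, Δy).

(2.0, 1.2)

From the two frames, the orange torus sits at roughly (1.2, 1.6) before and (3.2, 2.8) after.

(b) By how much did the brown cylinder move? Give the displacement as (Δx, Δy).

(3.3, -1.7)

From the two frames, the brown cylinder sits at roughly (8.2, 7.9) before and (11.5, 6.2) after.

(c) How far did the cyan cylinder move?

0.9

From (1.6, 8.7) to (2.3, 8.1), the cyan cylinder covered √(0.7² + 0.6²) ≈ 0.9 units.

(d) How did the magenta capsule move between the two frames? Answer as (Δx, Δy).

(0.0, 1.6)

The magenta capsule started near (7.2, 2.2) and ended near (7.2, 3.8).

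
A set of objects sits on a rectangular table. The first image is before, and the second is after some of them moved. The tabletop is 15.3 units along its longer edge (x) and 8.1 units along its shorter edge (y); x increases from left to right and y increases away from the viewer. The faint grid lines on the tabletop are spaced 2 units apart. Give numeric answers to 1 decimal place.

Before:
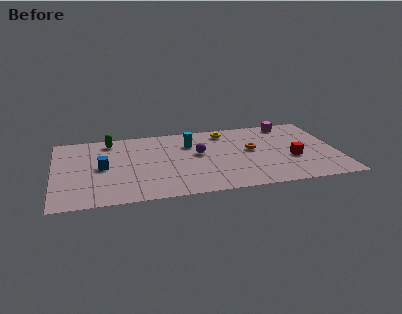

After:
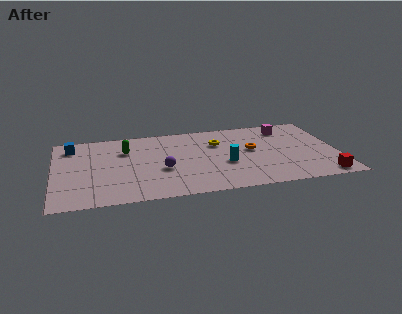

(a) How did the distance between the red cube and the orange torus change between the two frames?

+2.6

They were about 2.5 units apart before and 5.1 after — 2.6 units further apart.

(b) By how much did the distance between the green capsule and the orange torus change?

-1.1

The distance was about 8.0 in the first image and 6.9 in the second, so they moved 1.1 units closer together.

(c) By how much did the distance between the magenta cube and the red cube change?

+1.9

Before: roughly 4.0 units apart; after: 5.9. That's 1.9 units further apart.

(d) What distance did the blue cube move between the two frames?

3.1

The blue cube was near (2.6, 4.0) before and (1.0, 6.6) after, so it travelled √(1.6² + 2.6²) ≈ 3.1 units.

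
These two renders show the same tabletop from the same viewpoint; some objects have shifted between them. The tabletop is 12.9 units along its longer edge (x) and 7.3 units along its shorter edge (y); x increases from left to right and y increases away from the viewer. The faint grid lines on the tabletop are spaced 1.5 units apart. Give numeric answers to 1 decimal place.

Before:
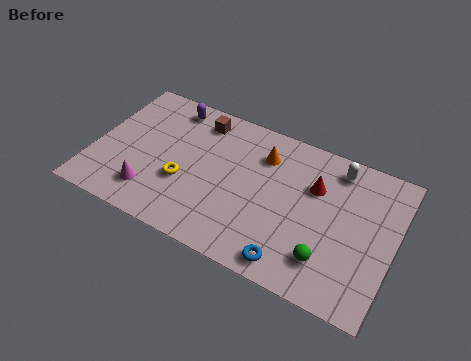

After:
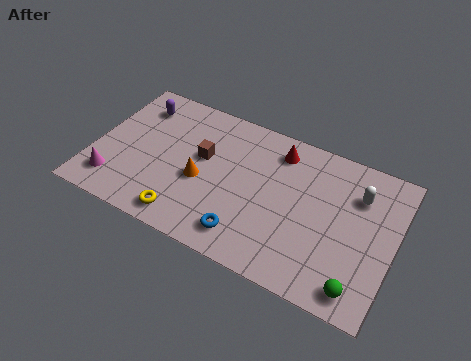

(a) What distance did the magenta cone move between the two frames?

1.6

The magenta cone was near (2.7, 1.6) before and (1.1, 1.5) after, so it travelled √(1.6² + 0.1²) ≈ 1.6 units.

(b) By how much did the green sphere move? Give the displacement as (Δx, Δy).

(1.4, -0.7)

From the two frames, the green sphere sits at roughly (10.3, 1.7) before and (11.7, 1.0) after.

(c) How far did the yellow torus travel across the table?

1.7

The yellow torus moved from about (4.0, 2.7) to (4.3, 1.0), a distance of √(0.3² + 1.7²) ≈ 1.7.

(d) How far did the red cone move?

2.0

The red cone was near (9.4, 4.9) before and (7.7, 6.0) after, so it travelled √(1.7² + 1.1²) ≈ 2.0 units.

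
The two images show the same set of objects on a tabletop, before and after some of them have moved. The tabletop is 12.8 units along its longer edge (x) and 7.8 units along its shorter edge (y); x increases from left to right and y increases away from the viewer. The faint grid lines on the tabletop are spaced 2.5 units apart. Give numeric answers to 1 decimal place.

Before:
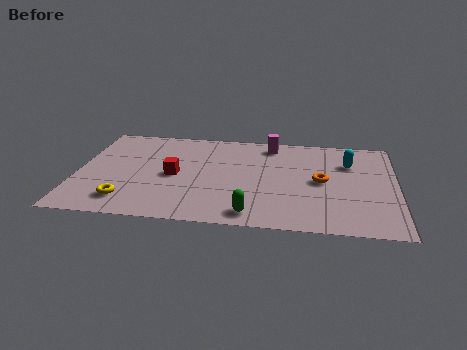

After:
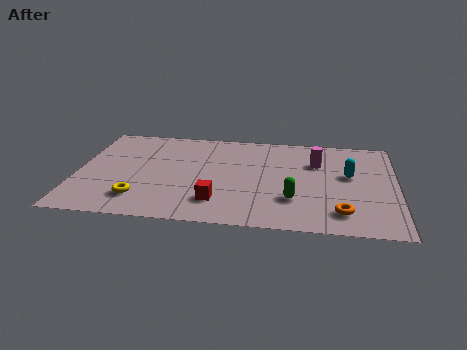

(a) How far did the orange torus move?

2.5

The orange torus moved from about (9.8, 3.9) to (10.6, 1.5), a distance of √(0.8² + 2.4²) ≈ 2.5.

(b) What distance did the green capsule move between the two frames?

2.1

The green capsule moved from about (7.1, 1.0) to (8.7, 2.3), a distance of √(1.6² + 1.3²) ≈ 2.1.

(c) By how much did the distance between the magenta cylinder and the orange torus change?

+0.5

Before: roughly 3.5 units apart; after: 4.0. That's 0.5 units further apart.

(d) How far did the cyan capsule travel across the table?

1.0

The cyan capsule was near (10.9, 5.5) before and (10.9, 4.5) after, so it travelled √(0.0² + 1.0²) ≈ 1.0 units.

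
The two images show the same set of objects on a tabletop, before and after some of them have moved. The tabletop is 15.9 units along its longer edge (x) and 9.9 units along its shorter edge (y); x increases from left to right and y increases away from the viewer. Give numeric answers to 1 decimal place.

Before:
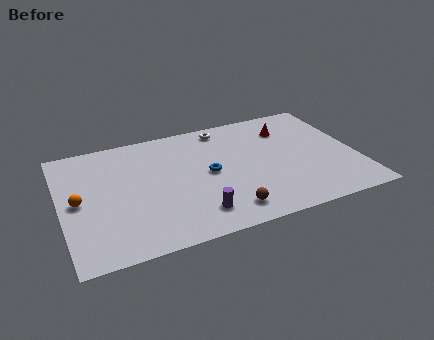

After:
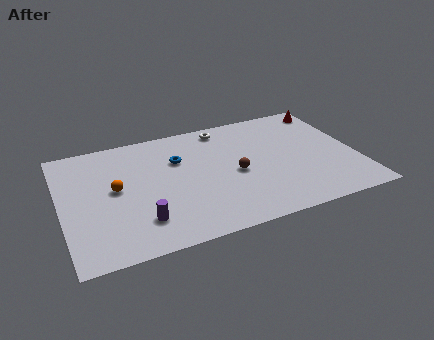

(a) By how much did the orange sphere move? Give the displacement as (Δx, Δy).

(2.0, 0.4)

The orange sphere was at about (0.9, 4.9) and moved to about (2.9, 5.3).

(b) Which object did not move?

the white torus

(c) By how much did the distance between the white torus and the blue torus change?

-0.5

They were about 3.9 units apart before and 3.4 after — 0.5 units closer together.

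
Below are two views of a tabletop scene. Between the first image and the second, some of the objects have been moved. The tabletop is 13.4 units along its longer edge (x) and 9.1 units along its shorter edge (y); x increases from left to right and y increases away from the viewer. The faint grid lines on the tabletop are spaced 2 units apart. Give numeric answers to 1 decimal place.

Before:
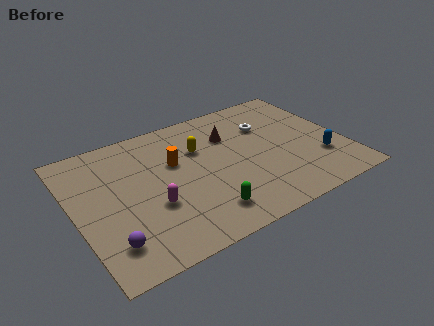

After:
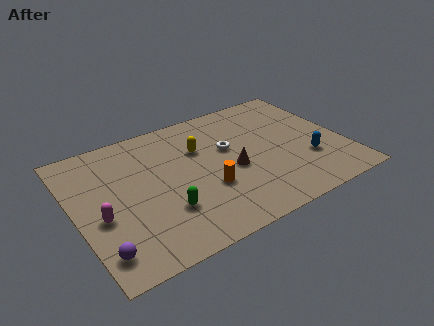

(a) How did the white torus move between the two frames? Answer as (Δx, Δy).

(-2.1, -0.8)

The white torus was at about (9.9, 6.3) and moved to about (7.8, 5.5).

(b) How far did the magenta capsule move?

2.5

The magenta capsule was near (3.6, 3.3) before and (1.1, 3.7) after, so it travelled √(2.5² + 0.4²) ≈ 2.5 units.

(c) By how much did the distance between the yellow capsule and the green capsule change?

-0.3

Before: roughly 4.4 units apart; after: 4.1. That's 0.3 units closer together.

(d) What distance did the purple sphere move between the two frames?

0.6

The purple sphere was near (1.3, 1.9) before and (0.8, 1.6) after, so it travelled √(0.5² + 0.3²) ≈ 0.6 units.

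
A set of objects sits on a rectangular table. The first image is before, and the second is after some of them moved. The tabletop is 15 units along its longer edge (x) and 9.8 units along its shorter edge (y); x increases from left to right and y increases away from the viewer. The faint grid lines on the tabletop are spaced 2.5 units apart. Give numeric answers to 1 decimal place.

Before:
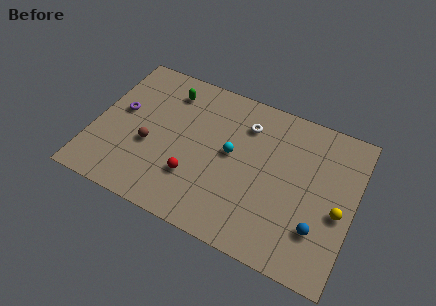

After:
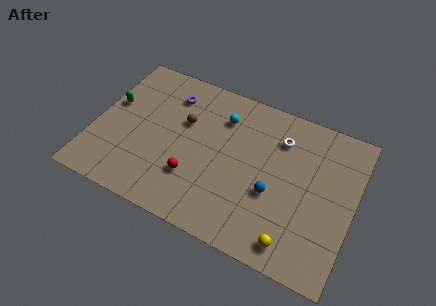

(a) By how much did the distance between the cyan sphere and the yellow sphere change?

+1.4

They were about 6.4 units apart before and 7.8 after — 1.4 units further apart.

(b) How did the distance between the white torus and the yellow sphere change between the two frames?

-0.3

They were about 6.6 units apart before and 6.3 after — 0.3 units closer together.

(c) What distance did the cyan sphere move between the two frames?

2.2

The cyan sphere moved from about (7.9, 5.3) to (7.1, 7.4), a distance of √(0.8² + 2.1²) ≈ 2.2.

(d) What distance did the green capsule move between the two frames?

3.7

The green capsule was near (3.9, 7.9) before and (0.8, 5.8) after, so it travelled √(3.1² + 2.1²) ≈ 3.7 units.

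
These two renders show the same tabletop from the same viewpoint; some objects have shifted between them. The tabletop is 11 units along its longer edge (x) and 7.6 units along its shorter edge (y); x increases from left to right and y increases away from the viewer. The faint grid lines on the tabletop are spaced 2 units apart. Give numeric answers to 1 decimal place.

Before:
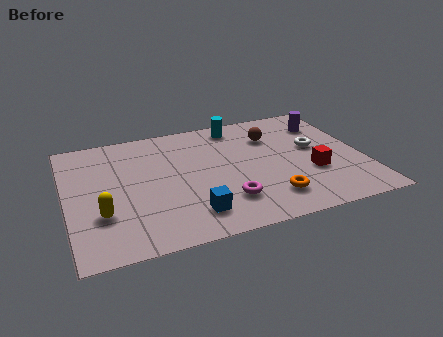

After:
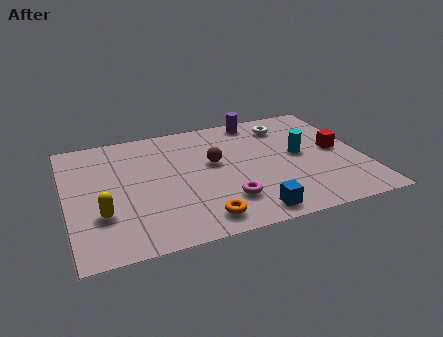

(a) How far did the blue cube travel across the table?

2.2

The blue cube moved from about (4.4, 1.5) to (6.5, 0.9), a distance of √(2.1² + 0.6²) ≈ 2.2.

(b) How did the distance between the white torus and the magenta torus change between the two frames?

+0.7

The distance was about 4.3 in the first image and 5.0 in the second, so they moved 0.7 units further apart.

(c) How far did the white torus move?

2.0

From (9.3, 4.3) to (8.4, 6.1), the white torus covered √(0.9² + 1.8²) ≈ 2.0 units.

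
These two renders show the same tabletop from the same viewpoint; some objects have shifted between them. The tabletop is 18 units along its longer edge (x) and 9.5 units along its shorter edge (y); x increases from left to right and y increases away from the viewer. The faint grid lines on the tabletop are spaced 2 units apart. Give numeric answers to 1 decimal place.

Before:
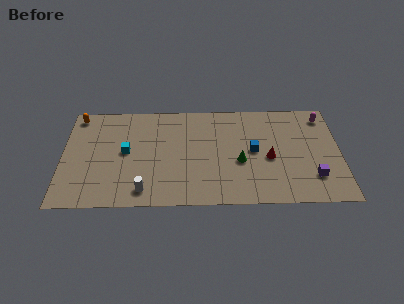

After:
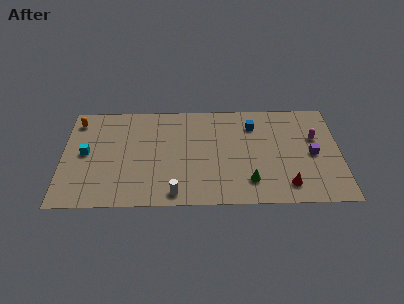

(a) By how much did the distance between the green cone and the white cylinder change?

-1.8

They were about 6.7 units apart before and 4.9 after — 1.8 units closer together.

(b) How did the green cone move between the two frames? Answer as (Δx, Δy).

(0.6, -1.8)

From the two frames, the green cone sits at roughly (11.5, 3.9) before and (12.1, 2.1) after.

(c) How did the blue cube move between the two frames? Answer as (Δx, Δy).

(0.0, 2.4)

From the two frames, the blue cube sits at roughly (12.4, 4.9) before and (12.4, 7.3) after.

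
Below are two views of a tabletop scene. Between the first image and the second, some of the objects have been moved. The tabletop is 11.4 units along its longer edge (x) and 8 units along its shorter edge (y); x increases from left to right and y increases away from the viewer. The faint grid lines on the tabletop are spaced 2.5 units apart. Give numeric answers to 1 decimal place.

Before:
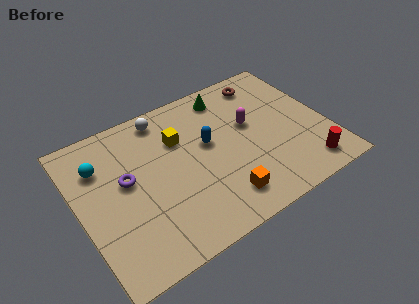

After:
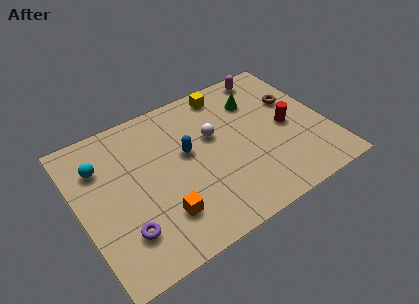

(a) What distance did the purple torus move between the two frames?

2.5

The purple torus moved from about (2.2, 4.5) to (1.7, 2.0), a distance of √(0.5² + 2.5²) ≈ 2.5.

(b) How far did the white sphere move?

2.9

The white sphere moved from about (4.3, 7.0) to (6.3, 4.9), a distance of √(2.0² + 2.1²) ≈ 2.9.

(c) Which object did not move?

the cyan sphere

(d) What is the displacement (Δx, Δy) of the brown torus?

(1.1, -1.7)

The brown torus started near (9.1, 6.8) and ended near (10.2, 5.1).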